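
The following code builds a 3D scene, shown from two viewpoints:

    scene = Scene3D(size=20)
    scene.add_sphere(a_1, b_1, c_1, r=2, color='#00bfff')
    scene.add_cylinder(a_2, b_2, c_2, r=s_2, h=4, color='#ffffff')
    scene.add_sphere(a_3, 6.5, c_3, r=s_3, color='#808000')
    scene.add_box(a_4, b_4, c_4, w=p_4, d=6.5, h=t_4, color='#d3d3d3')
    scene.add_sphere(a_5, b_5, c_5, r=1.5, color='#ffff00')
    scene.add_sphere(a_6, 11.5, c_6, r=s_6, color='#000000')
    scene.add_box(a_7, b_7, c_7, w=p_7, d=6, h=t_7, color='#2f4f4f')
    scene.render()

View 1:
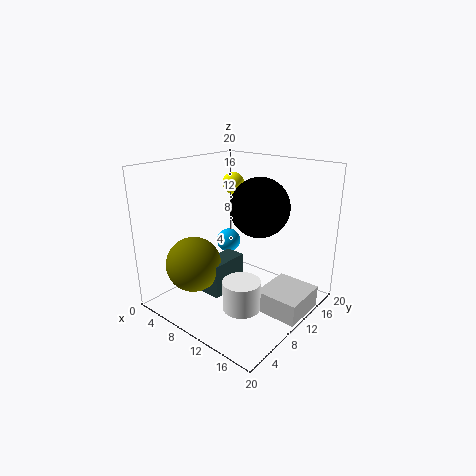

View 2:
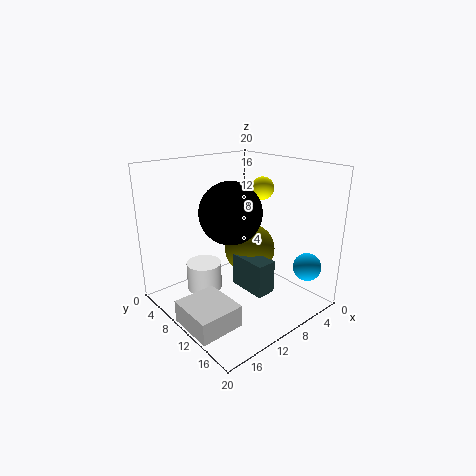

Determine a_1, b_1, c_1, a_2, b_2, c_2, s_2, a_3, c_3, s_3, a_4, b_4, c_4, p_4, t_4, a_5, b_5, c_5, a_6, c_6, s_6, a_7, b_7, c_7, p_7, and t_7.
a_1 = 2.5, b_1 = 16.5, c_1 = 5.5, a_2 = 13.5, b_2 = 6.5, c_2 = 2, s_2 = 2.5, a_3 = 4.5, c_3 = 5.5, s_3 = 4, a_4 = 14, b_4 = 9, c_4 = 0.5, p_4 = 6, t_4 = 3, a_5 = 7.5, b_5 = 12, c_5 = 17, a_6 = 12.5, c_6 = 14.5, s_6 = 4, a_7 = 5.5, b_7 = 7, c_7 = 1, p_7 = 3, t_7 = 5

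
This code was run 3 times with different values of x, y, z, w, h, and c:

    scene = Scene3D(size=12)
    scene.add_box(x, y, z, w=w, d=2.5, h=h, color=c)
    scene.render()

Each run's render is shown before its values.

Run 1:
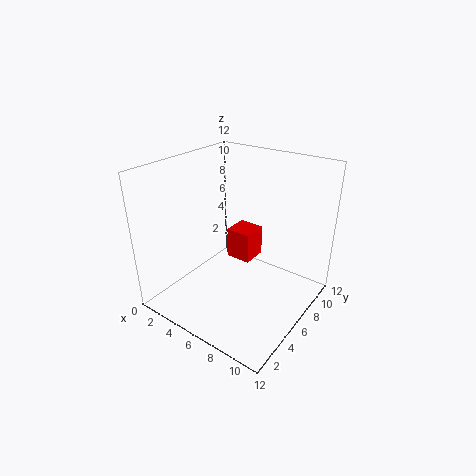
x = 2.5
y = 9
z = 1.5
w = 2.5
h = 3
c = 'red'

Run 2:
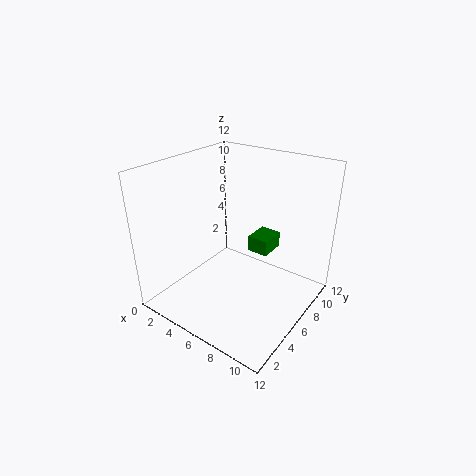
x = 5
y = 9
z = 3
w = 2
h = 1.5
c = 'green'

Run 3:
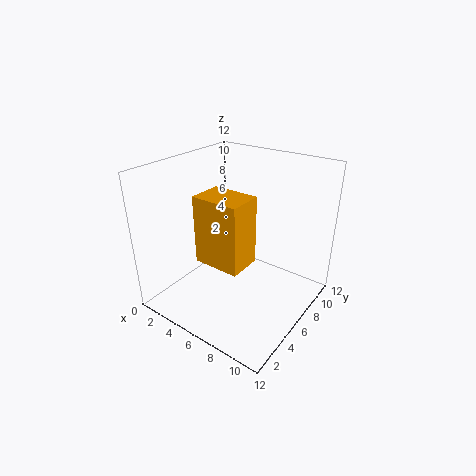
x = 5.5
y = 1.5
z = 6
w = 3.5
h = 5
c = 'orange'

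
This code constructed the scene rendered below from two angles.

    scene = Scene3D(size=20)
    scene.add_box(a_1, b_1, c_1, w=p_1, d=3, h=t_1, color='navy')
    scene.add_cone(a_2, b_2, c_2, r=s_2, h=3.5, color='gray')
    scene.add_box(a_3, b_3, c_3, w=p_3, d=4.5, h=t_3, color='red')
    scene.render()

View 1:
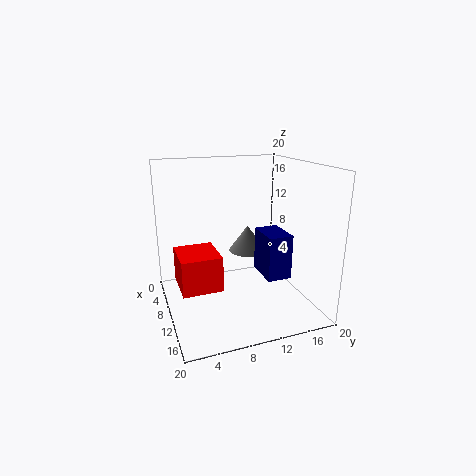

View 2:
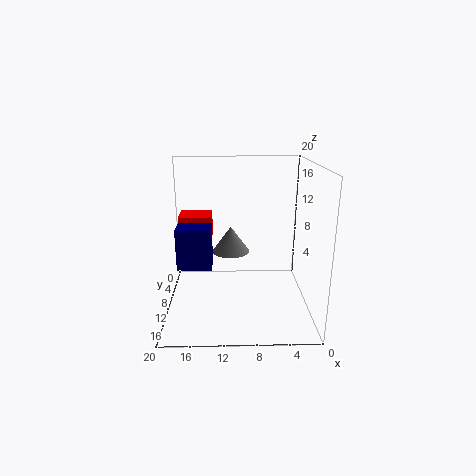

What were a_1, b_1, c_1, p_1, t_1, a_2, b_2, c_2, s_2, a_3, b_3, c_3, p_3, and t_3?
a_1 = 13.5, b_1 = 11, c_1 = 7, p_1 = 4.5, t_1 = 5.5, a_2 = 11, b_2 = 11, c_2 = 8.5, s_2 = 2.5, a_3 = 14, b_3 = 0.5, c_3 = 7.5, p_3 = 5, t_3 = 4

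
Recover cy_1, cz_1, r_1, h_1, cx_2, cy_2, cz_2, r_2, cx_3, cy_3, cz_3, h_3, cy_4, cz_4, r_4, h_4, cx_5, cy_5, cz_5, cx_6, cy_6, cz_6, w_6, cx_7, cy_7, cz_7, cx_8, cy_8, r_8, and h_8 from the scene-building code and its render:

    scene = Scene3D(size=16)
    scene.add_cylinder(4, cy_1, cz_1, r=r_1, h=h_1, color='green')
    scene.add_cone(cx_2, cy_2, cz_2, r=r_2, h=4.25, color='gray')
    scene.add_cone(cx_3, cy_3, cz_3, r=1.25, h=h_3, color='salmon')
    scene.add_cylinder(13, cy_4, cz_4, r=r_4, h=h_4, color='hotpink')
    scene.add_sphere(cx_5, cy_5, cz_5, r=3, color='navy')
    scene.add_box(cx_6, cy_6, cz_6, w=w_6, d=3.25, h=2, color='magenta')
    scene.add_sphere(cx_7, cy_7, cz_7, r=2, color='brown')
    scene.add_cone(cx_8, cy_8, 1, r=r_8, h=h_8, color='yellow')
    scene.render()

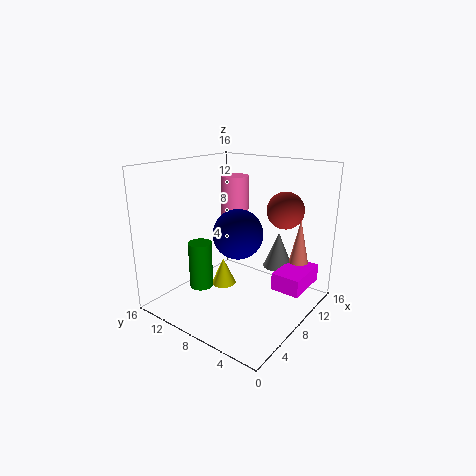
cy_1 = 10, cz_1 = 3.25, r_1 = 1.25, h_1 = 5, cx_2 = 12.75, cy_2 = 5.5, cz_2 = 3.5, r_2 = 1.75, cx_3 = 13.75, cy_3 = 3.25, cz_3 = 3.75, h_3 = 5.75, cy_4 = 12.25, cz_4 = 6, r_4 = 1.75, h_4 = 7.75, cx_5 = 10, cy_5 = 9.5, cz_5 = 7.5, cx_6 = 9.25, cy_6 = 1, cz_6 = 2.25, w_6 = 5.25, cx_7 = 10.75, cy_7 = 3.75, cz_7 = 11.25, cx_8 = 9, cy_8 = 11, r_8 = 1.5, h_8 = 3.25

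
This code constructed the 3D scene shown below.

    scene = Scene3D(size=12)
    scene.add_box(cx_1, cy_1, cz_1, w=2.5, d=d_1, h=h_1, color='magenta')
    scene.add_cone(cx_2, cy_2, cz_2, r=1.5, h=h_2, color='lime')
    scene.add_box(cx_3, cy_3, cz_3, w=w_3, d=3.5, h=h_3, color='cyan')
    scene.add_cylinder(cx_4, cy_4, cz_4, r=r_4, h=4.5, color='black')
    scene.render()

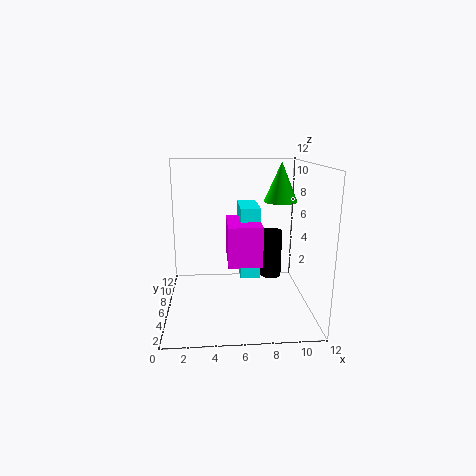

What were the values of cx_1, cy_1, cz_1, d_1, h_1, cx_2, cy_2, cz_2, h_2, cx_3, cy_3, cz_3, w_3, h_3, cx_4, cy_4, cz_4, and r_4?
cx_1 = 5, cy_1 = 2, cz_1 = 5, d_1 = 4, h_1 = 3, cx_2 = 10, cy_2 = 8.5, cz_2 = 8.5, h_2 = 3.5, cx_3 = 6, cy_3 = 3.5, cz_3 = 3.5, w_3 = 1.5, h_3 = 5.5, cx_4 = 9.5, cy_4 = 9.5, cz_4 = 1, r_4 = 1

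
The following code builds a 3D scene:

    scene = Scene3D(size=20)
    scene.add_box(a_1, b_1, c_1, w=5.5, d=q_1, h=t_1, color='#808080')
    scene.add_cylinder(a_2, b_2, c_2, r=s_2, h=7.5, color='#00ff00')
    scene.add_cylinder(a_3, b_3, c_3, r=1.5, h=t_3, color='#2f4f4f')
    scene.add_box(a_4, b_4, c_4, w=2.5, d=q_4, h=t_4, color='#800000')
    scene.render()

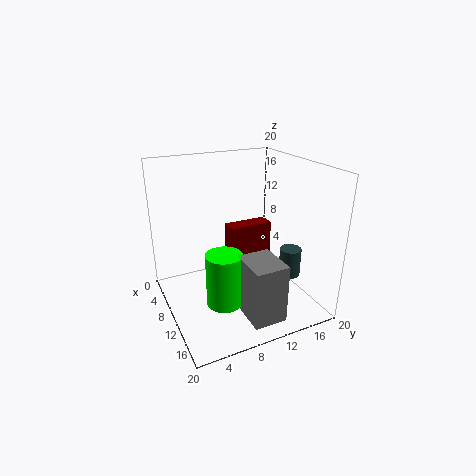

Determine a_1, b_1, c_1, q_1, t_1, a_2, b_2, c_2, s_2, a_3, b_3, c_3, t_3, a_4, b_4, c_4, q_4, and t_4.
a_1 = 13
b_1 = 8.5
c_1 = 1
q_1 = 4.5
t_1 = 8
a_2 = 12
b_2 = 7
c_2 = 1.5
s_2 = 2.5
a_3 = 13.5
b_3 = 16.5
c_3 = 4.5
t_3 = 4
a_4 = 5.5
b_4 = 10
c_4 = 3
q_4 = 6.5
t_4 = 7.5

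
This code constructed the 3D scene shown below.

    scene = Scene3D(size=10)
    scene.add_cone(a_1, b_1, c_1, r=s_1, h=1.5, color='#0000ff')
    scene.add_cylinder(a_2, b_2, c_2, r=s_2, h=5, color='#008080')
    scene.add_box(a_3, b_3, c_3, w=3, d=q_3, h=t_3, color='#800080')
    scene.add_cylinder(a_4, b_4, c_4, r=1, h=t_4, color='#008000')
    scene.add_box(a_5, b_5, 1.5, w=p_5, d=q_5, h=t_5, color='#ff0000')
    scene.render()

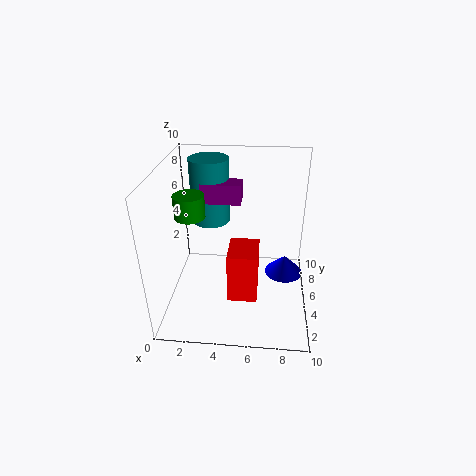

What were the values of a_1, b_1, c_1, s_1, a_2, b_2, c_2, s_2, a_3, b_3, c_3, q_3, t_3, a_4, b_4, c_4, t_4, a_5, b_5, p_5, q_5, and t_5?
a_1 = 8.5, b_1 = 7.5, c_1 = 0.5, s_1 = 1.5, a_2 = 2.5, b_2 = 8.5, c_2 = 4.5, s_2 = 1.5, a_3 = 2, b_3 = 7, c_3 = 6.5, q_3 = 1.5, t_3 = 1.5, a_4 = 2, b_4 = 4, c_4 = 7, t_4 = 1.5, a_5 = 4.5, b_5 = 2.5, p_5 = 2, q_5 = 2.5, t_5 = 3.5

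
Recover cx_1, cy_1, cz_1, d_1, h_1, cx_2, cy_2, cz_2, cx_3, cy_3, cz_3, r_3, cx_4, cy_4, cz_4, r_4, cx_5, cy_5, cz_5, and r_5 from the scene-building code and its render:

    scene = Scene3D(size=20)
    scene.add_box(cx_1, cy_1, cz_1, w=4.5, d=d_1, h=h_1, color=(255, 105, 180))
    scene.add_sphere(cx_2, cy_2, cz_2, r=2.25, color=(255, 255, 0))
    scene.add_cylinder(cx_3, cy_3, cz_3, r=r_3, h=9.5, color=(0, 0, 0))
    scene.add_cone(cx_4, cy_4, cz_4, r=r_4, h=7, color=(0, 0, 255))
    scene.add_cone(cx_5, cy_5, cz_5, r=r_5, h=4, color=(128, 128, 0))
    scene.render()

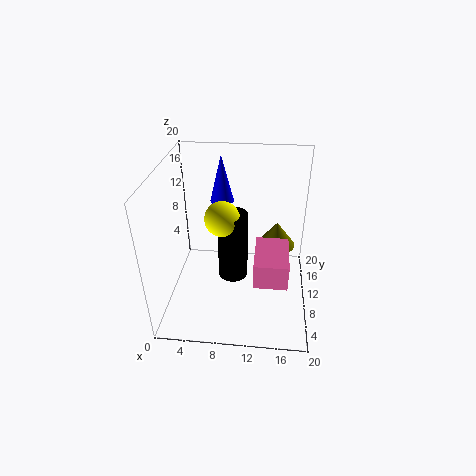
cx_1 = 12.5, cy_1 = 4.5, cz_1 = 6, d_1 = 6.75, h_1 = 3.5, cx_2 = 8.25, cy_2 = 7.75, cz_2 = 14.25, cx_3 = 9.5, cy_3 = 8.25, cz_3 = 5.25, r_3 = 2, cx_4 = 7, cy_4 = 15.75, cz_4 = 12.75, r_4 = 1.75, cx_5 = 15.5, cy_5 = 16.75, cz_5 = 4.75, r_5 = 3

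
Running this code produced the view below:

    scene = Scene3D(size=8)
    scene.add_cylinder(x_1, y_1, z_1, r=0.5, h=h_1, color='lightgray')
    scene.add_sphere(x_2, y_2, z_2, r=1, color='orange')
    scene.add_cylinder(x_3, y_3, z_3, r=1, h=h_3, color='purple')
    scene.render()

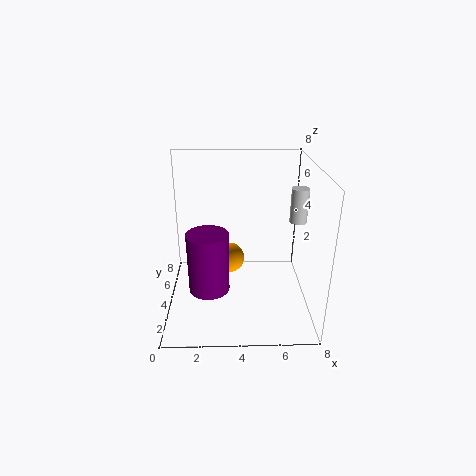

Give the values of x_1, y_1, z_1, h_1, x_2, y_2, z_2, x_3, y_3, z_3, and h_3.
x_1 = 7.5; y_1 = 5; z_1 = 4.5; h_1 = 2; x_2 = 3.5; y_2 = 7; z_2 = 1; x_3 = 2.5; y_3 = 1.5; z_3 = 2.5; h_3 = 3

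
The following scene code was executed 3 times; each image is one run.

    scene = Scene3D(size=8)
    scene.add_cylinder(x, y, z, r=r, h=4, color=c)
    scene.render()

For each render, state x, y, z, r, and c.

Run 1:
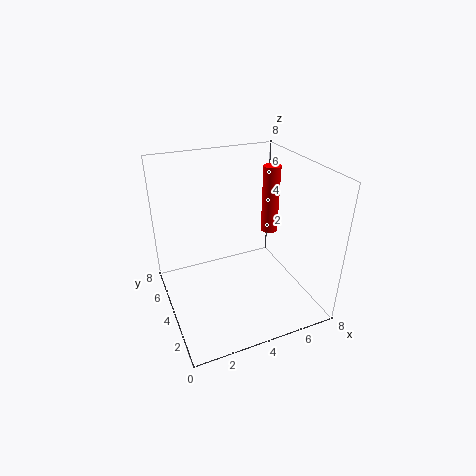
x = 6.5
y = 5
z = 3.5
r = 0.5
c = 'red'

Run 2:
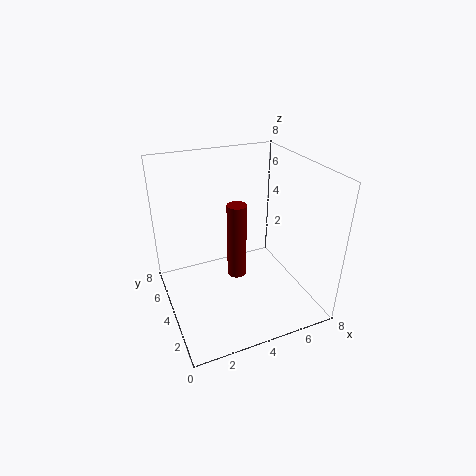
x = 3.5
y = 3
z = 2.5
r = 0.5
c = 'maroon'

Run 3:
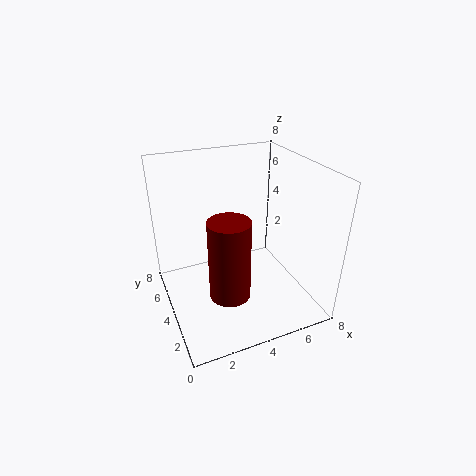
x = 2.5
y = 1.5
z = 2.5
r = 1
c = 'maroon'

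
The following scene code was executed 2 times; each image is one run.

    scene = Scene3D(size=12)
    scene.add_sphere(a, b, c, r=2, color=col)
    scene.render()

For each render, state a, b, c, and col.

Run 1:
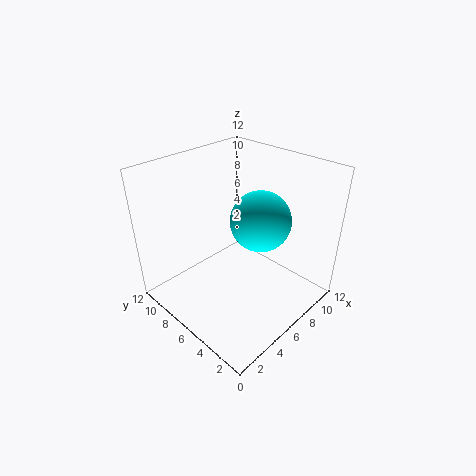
a = 4, b = 2, c = 10, col = 'cyan'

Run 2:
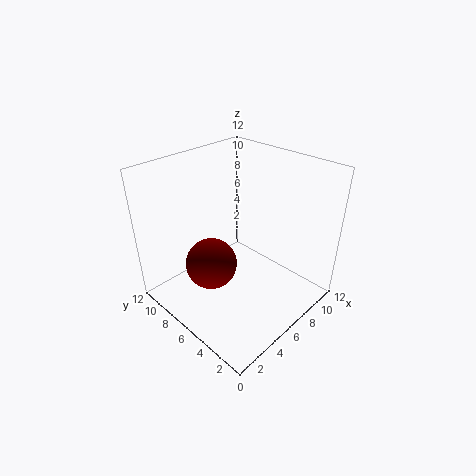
a = 3, b = 6, c = 5, col = 'maroon'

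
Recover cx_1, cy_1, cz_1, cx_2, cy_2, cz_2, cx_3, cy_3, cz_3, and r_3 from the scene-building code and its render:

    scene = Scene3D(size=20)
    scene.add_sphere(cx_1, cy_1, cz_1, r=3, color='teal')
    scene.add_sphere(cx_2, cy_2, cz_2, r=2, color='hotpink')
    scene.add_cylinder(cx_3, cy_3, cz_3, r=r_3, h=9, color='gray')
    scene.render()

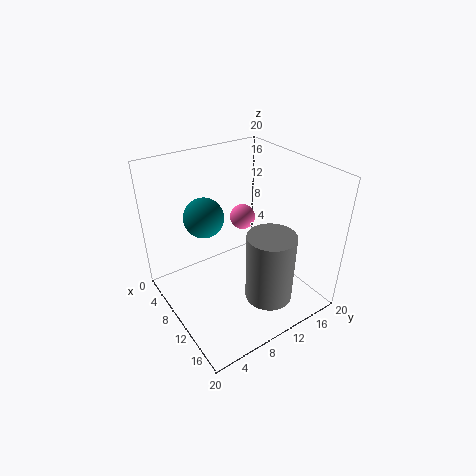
cx_1 = 4, cy_1 = 8, cz_1 = 11, cx_2 = 4, cy_2 = 15, cz_2 = 9, cx_3 = 17, cy_3 = 10, cz_3 = 5, r_3 = 3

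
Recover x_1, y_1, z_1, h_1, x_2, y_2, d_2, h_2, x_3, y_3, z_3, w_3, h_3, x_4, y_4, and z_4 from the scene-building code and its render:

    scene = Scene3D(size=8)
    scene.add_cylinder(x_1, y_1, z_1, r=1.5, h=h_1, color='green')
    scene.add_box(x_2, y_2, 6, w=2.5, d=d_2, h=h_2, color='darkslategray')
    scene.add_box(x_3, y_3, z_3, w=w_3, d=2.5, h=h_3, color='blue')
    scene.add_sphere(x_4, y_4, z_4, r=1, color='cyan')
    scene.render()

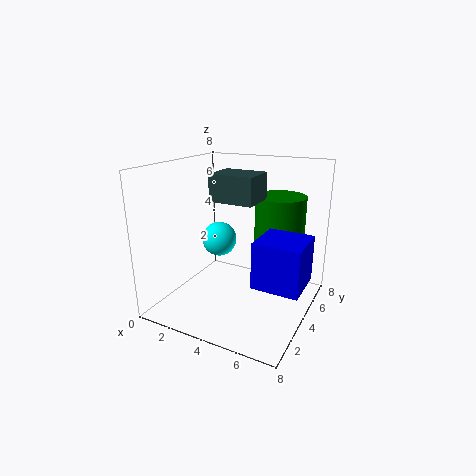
x_1 = 5.5
y_1 = 6.5
z_1 = 3
h_1 = 3
x_2 = 2.5
y_2 = 3.5
d_2 = 2
h_2 = 1.5
x_3 = 5.5
y_3 = 2.5
z_3 = 2
w_3 = 2.5
h_3 = 2.5
x_4 = 2.5
y_4 = 4.5
z_4 = 3.5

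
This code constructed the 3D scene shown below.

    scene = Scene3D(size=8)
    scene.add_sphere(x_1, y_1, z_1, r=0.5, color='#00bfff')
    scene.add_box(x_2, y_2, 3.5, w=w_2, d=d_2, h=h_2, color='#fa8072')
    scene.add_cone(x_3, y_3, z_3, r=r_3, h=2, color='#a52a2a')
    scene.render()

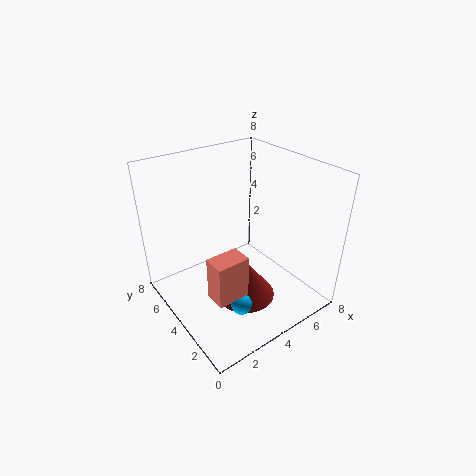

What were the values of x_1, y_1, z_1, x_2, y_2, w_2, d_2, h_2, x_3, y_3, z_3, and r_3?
x_1 = 2, y_1 = 1, z_1 = 2.5, x_2 = 0.5, y_2 = 0.5, w_2 = 1.5, d_2 = 1, h_2 = 2, x_3 = 3, y_3 = 2, z_3 = 2, r_3 = 1.5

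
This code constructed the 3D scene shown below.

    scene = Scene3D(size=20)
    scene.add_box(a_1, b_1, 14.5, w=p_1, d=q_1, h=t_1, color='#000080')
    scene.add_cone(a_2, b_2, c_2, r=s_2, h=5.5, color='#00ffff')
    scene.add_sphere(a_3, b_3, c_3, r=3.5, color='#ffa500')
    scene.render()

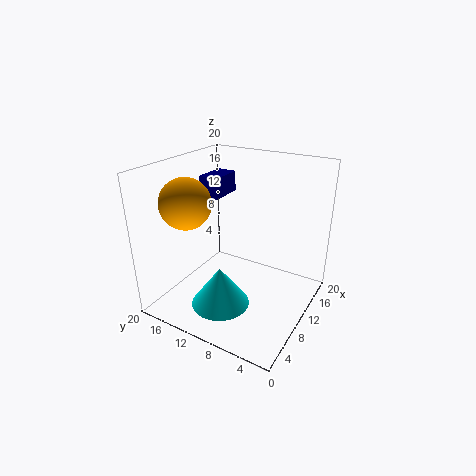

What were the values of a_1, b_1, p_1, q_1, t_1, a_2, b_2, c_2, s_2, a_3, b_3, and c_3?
a_1 = 11; b_1 = 14; p_1 = 5; q_1 = 3; t_1 = 3; a_2 = 6; b_2 = 10.5; c_2 = 1.5; s_2 = 4; a_3 = 6.5; b_3 = 16; c_3 = 15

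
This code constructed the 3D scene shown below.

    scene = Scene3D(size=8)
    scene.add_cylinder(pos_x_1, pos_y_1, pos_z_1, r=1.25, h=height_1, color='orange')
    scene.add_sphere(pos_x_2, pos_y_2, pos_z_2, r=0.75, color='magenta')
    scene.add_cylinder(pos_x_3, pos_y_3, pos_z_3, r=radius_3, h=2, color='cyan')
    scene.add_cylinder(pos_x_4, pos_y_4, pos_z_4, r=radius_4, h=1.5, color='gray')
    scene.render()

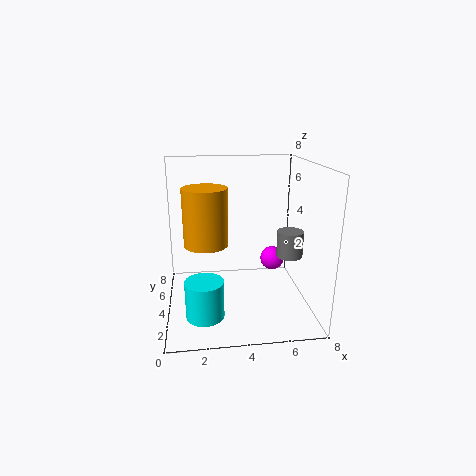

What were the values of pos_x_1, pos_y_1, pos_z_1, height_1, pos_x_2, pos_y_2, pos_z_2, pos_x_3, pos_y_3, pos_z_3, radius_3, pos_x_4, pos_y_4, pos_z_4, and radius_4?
pos_x_1 = 2.25; pos_y_1 = 4.5; pos_z_1 = 3.5; height_1 = 3.25; pos_x_2 = 6.5; pos_y_2 = 6; pos_z_2 = 1.75; pos_x_3 = 2; pos_y_3 = 2; pos_z_3 = 0.5; radius_3 = 1; pos_x_4 = 7; pos_y_4 = 4; pos_z_4 = 2.75; radius_4 = 0.75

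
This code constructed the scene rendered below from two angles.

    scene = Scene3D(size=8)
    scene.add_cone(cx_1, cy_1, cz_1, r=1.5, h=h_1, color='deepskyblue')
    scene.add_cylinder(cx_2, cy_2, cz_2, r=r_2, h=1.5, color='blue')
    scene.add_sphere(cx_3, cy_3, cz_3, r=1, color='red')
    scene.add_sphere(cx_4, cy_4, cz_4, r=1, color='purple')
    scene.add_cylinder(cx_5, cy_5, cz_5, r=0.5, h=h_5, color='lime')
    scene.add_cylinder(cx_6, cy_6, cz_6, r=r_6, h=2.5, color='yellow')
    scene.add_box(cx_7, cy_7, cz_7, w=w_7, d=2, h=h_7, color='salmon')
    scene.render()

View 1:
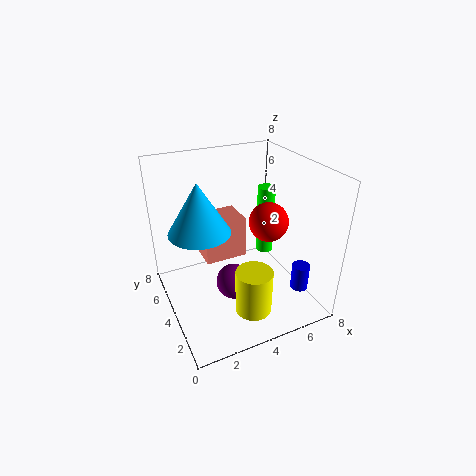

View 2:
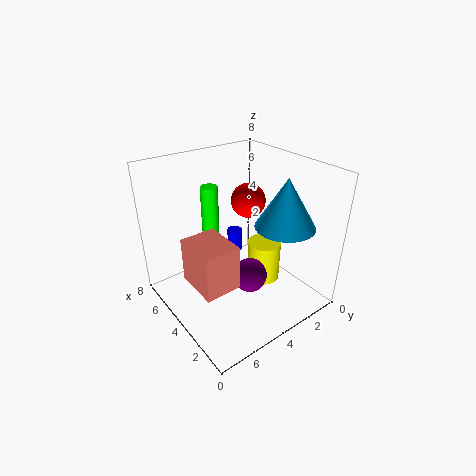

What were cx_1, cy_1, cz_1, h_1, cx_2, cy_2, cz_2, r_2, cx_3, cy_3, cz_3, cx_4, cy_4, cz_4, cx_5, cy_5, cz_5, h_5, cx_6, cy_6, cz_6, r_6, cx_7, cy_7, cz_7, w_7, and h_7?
cx_1 = 1.5, cy_1 = 3, cz_1 = 5.5, h_1 = 2.5, cx_2 = 7, cy_2 = 2, cz_2 = 1, r_2 = 0.5, cx_3 = 5, cy_3 = 2.5, cz_3 = 5.5, cx_4 = 3.5, cy_4 = 3.5, cz_4 = 1.5, cx_5 = 6, cy_5 = 4.5, cz_5 = 2.5, h_5 = 4, cx_6 = 4, cy_6 = 2, cz_6 = 0.5, r_6 = 1, cx_7 = 2.5, cy_7 = 5, cz_7 = 2, w_7 = 2.5, h_7 = 2.5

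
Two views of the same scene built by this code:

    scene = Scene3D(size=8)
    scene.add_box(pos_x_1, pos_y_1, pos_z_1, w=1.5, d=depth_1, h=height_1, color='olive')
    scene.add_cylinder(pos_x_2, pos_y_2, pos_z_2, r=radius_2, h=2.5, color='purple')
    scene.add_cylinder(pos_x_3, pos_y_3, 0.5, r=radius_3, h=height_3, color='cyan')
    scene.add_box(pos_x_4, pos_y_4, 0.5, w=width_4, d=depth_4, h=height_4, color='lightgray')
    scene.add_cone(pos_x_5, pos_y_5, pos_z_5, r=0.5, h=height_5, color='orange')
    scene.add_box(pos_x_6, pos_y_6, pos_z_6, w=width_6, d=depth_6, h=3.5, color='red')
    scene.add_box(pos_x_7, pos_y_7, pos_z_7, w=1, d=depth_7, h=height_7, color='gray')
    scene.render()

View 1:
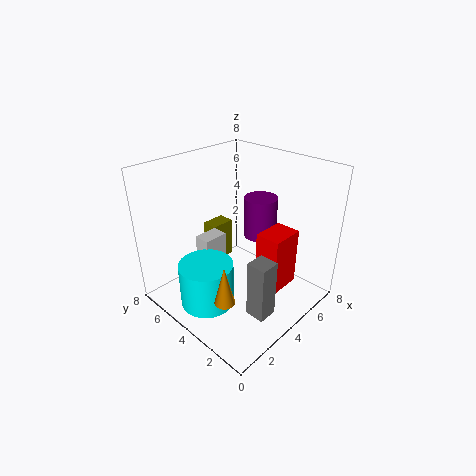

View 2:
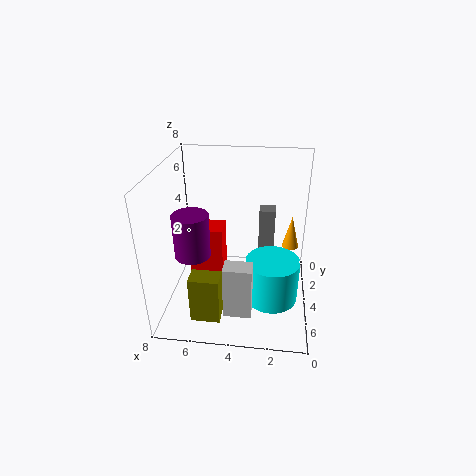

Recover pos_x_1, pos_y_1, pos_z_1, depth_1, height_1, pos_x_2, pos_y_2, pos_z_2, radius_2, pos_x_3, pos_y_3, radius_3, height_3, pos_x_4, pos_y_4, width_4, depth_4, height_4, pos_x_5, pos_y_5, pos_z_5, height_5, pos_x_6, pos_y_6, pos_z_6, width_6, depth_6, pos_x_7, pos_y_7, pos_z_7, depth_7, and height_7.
pos_x_1 = 4.5
pos_y_1 = 6.5
pos_z_1 = 1
depth_1 = 1
height_1 = 2.5
pos_x_2 = 6.5
pos_y_2 = 4.5
pos_z_2 = 3
radius_2 = 1
pos_x_3 = 2
pos_y_3 = 4.5
radius_3 = 1.5
height_3 = 2.5
pos_x_4 = 3
pos_y_4 = 5.5
width_4 = 1.5
depth_4 = 1
height_4 = 3
pos_x_5 = 1
pos_y_5 = 2
pos_z_5 = 2.5
height_5 = 2
pos_x_6 = 5
pos_y_6 = 2
pos_z_6 = 0.5
width_6 = 2
depth_6 = 1.5
pos_x_7 = 2
pos_y_7 = 0.5
pos_z_7 = 1.5
depth_7 = 1
height_7 = 3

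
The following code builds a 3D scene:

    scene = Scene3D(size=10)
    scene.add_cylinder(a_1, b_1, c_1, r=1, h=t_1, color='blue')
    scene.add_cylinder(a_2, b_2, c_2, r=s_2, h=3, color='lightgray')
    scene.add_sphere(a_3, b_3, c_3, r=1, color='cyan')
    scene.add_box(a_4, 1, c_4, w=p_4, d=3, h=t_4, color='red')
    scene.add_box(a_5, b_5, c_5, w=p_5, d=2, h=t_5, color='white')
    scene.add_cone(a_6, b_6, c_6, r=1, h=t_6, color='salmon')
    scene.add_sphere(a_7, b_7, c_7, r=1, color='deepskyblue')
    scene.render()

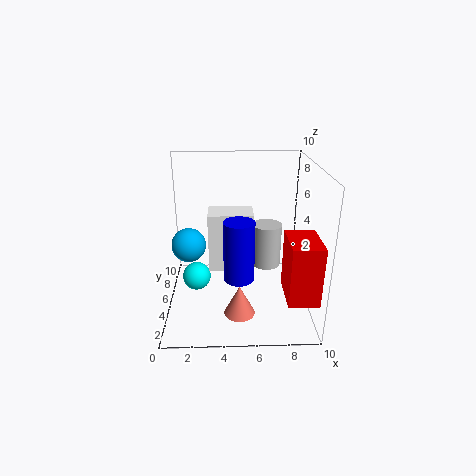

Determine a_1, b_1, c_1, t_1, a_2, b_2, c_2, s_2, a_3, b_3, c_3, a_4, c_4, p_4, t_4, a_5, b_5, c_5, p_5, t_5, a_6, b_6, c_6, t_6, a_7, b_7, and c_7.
a_1 = 5; b_1 = 3; c_1 = 3; t_1 = 4; a_2 = 7; b_2 = 5; c_2 = 3; s_2 = 1; a_3 = 2; b_3 = 5; c_3 = 2; a_4 = 8; c_4 = 2; p_4 = 2; t_4 = 4; a_5 = 3; b_5 = 4; c_5 = 3; p_5 = 3; t_5 = 4; a_6 = 5; b_6 = 2; c_6 = 1; t_6 = 2; a_7 = 2; b_7 = 2; c_7 = 6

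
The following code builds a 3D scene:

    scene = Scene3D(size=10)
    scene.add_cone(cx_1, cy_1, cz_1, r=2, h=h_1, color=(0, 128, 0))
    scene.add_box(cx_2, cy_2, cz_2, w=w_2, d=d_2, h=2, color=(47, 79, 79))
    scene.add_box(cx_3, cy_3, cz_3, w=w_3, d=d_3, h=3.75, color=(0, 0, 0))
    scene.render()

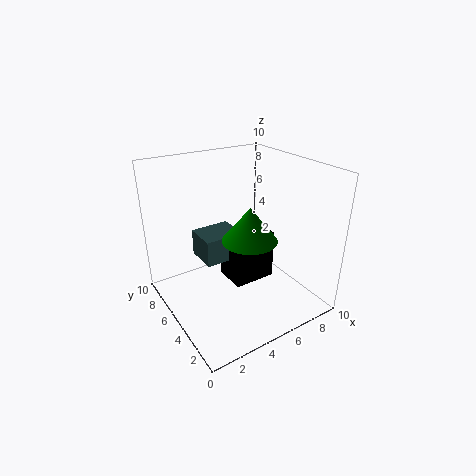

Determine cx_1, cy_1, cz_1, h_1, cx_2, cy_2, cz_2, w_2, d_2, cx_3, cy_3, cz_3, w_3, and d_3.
cx_1 = 6
cy_1 = 5
cz_1 = 4.5
h_1 = 2.5
cx_2 = 3.25
cy_2 = 6.25
cz_2 = 2.5
w_2 = 3
d_2 = 2.5
cx_3 = 5
cy_3 = 5
cz_3 = 0.75
w_3 = 3.25
d_3 = 2.5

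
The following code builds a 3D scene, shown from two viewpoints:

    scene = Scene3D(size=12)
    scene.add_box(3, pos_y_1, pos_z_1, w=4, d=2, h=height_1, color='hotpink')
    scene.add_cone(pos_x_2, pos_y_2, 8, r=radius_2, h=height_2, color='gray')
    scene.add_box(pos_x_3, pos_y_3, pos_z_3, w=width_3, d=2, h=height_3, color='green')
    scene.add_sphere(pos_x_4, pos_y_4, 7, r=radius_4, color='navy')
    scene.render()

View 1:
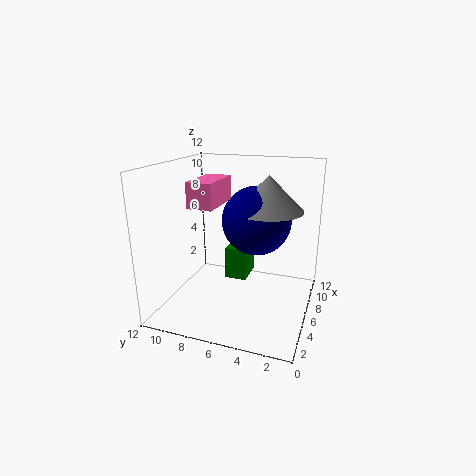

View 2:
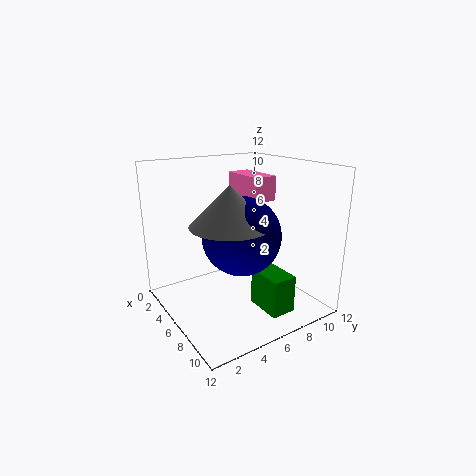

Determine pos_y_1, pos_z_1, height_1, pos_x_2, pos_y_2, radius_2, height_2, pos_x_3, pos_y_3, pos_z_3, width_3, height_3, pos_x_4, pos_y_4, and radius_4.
pos_y_1 = 7; pos_z_1 = 9; height_1 = 2; pos_x_2 = 8; pos_y_2 = 4; radius_2 = 3; height_2 = 3; pos_x_3 = 8; pos_y_3 = 6; pos_z_3 = 1; width_3 = 3; height_3 = 3; pos_x_4 = 8; pos_y_4 = 5; radius_4 = 3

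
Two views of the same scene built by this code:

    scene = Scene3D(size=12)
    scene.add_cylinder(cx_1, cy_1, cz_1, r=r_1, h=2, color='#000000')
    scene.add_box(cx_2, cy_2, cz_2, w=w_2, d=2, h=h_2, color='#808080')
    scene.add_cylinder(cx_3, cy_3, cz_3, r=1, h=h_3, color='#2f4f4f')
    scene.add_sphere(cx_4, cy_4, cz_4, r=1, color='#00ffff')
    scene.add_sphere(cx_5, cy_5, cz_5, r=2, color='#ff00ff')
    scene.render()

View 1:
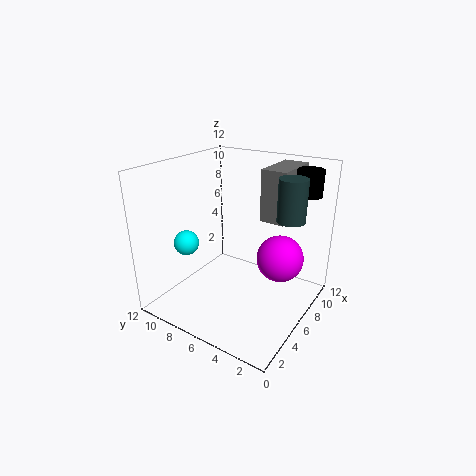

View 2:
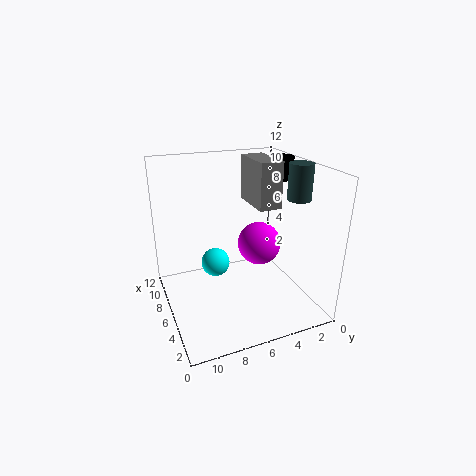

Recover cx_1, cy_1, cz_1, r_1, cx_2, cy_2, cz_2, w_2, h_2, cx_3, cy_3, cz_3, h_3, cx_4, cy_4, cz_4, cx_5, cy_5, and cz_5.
cx_1 = 8; cy_1 = 1; cz_1 = 10; r_1 = 1; cx_2 = 6; cy_2 = 2; cz_2 = 8; w_2 = 4; h_2 = 4; cx_3 = 5; cy_3 = 1; cz_3 = 9; h_3 = 3; cx_4 = 3; cy_4 = 9; cz_4 = 6; cx_5 = 8; cy_5 = 3; cz_5 = 4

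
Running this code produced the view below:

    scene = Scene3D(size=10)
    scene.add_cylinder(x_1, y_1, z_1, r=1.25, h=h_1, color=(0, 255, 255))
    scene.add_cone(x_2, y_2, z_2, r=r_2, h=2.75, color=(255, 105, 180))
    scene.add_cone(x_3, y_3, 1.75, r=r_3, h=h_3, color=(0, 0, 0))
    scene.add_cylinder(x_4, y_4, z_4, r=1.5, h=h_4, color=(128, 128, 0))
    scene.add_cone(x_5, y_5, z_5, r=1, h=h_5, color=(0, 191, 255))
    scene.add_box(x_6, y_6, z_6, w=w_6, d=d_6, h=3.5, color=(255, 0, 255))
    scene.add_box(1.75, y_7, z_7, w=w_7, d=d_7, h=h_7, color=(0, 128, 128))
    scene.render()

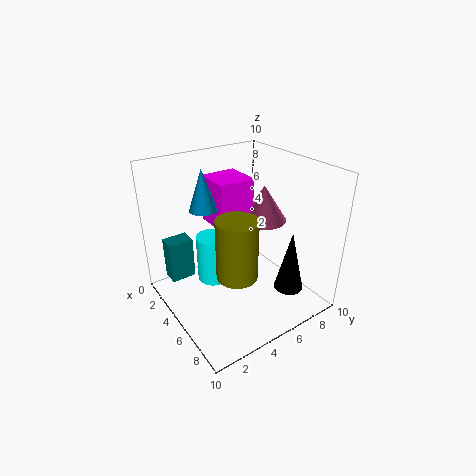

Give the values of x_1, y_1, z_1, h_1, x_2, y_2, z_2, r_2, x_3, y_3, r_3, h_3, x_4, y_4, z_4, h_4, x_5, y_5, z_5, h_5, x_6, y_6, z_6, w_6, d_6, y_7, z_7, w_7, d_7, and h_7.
x_1 = 2.25, y_1 = 4.5, z_1 = 0.25, h_1 = 3.75, x_2 = 3.75, y_2 = 8.25, z_2 = 5, r_2 = 1.75, x_3 = 8, y_3 = 7.25, r_3 = 1, h_3 = 4.25, x_4 = 5.25, y_4 = 4.75, z_4 = 2, h_4 = 4.5, x_5 = 2.5, y_5 = 3.75, z_5 = 6.5, h_5 = 3, x_6 = 1, y_6 = 4.5, z_6 = 5, w_6 = 2.75, d_6 = 2.75, y_7 = 0.75, z_7 = 1.75, w_7 = 1.25, d_7 = 1.75, h_7 = 3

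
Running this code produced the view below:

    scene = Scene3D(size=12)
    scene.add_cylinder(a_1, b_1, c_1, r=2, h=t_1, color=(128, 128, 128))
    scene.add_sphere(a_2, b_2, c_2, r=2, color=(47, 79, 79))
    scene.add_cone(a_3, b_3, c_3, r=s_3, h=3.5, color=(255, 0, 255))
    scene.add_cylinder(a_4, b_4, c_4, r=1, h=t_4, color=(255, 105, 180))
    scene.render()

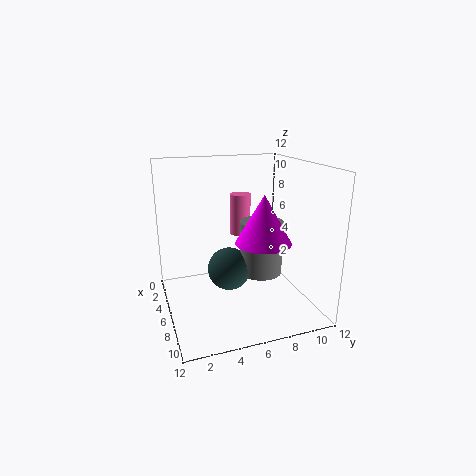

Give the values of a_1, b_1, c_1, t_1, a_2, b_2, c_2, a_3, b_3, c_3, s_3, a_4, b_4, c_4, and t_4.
a_1 = 4
b_1 = 9
c_1 = 1.5
t_1 = 5
a_2 = 3.5
b_2 = 6
c_2 = 2
a_3 = 10
b_3 = 6.5
c_3 = 7
s_3 = 2
a_4 = 1
b_4 = 8
c_4 = 4.5
t_4 = 4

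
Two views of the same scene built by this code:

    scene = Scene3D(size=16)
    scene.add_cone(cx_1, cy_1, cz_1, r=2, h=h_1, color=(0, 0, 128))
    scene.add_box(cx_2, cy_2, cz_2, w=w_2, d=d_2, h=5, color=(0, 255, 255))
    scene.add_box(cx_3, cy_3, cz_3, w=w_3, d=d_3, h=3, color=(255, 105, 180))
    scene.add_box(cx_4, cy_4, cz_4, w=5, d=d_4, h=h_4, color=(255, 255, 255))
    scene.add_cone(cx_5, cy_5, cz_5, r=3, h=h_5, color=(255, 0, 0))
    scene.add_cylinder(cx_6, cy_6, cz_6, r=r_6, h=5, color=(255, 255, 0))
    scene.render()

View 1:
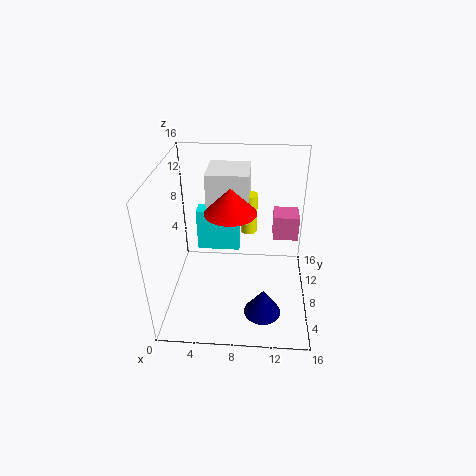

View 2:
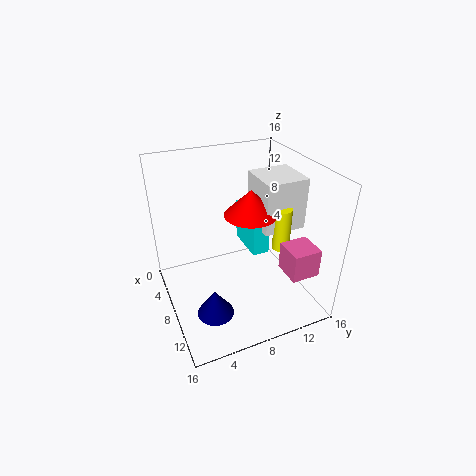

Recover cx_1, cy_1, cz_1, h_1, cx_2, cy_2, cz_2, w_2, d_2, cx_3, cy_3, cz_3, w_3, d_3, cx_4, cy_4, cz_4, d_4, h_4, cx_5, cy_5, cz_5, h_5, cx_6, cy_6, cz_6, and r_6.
cx_1 = 11
cy_1 = 4
cz_1 = 1
h_1 = 3
cx_2 = 3
cy_2 = 10
cz_2 = 5
w_2 = 5
d_2 = 2
cx_3 = 12
cy_3 = 11
cz_3 = 6
w_3 = 3
d_3 = 3
cx_4 = 4
cy_4 = 11
cz_4 = 8
d_4 = 5
h_4 = 6
cx_5 = 7
cy_5 = 10
cz_5 = 10
h_5 = 3
cx_6 = 9
cy_6 = 13
cz_6 = 6
r_6 = 1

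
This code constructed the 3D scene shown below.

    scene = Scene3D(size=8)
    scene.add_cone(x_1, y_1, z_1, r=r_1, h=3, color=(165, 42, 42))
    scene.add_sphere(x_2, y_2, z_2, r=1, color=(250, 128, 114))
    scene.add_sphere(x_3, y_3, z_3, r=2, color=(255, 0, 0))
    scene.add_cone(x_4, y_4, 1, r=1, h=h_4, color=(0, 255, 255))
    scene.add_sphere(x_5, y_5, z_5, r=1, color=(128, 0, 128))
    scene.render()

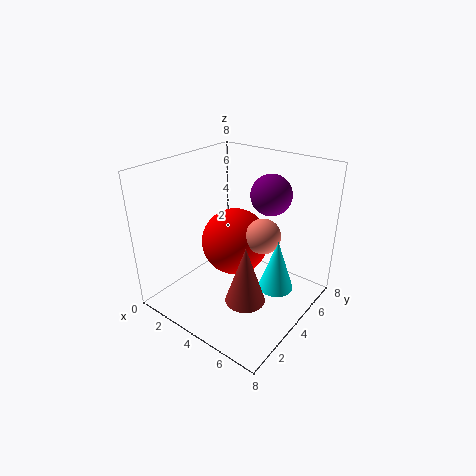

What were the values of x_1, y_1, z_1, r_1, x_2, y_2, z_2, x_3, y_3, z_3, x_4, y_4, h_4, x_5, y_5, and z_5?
x_1 = 6; y_1 = 2; z_1 = 2; r_1 = 1; x_2 = 5; y_2 = 5; z_2 = 4; x_3 = 3; y_3 = 5; z_3 = 3; x_4 = 6; y_4 = 5; h_4 = 3; x_5 = 6; y_5 = 4; z_5 = 7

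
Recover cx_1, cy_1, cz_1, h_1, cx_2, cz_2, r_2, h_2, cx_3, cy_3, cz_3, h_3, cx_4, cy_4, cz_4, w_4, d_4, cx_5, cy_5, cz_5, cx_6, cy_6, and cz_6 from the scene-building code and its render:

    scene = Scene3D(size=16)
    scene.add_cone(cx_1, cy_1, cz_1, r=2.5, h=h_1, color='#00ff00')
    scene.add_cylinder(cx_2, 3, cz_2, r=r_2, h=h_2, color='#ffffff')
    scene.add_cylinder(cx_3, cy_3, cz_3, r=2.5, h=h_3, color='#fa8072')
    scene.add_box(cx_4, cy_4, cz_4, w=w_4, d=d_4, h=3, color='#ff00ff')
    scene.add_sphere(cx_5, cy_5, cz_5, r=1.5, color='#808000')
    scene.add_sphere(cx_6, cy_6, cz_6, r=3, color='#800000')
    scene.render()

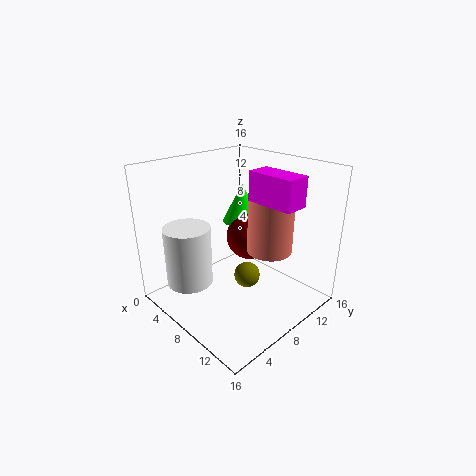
cx_1 = 3
cy_1 = 13.5
cz_1 = 7
h_1 = 5
cx_2 = 5.5
cz_2 = 3.5
r_2 = 2.5
h_2 = 6.5
cx_3 = 10.5
cy_3 = 10.5
cz_3 = 6.5
h_3 = 6.5
cx_4 = 10
cy_4 = 7.5
cz_4 = 13
w_4 = 5
d_4 = 2.5
cx_5 = 8.5
cy_5 = 9
cz_5 = 3
cx_6 = 5
cy_6 = 13
cz_6 = 5.5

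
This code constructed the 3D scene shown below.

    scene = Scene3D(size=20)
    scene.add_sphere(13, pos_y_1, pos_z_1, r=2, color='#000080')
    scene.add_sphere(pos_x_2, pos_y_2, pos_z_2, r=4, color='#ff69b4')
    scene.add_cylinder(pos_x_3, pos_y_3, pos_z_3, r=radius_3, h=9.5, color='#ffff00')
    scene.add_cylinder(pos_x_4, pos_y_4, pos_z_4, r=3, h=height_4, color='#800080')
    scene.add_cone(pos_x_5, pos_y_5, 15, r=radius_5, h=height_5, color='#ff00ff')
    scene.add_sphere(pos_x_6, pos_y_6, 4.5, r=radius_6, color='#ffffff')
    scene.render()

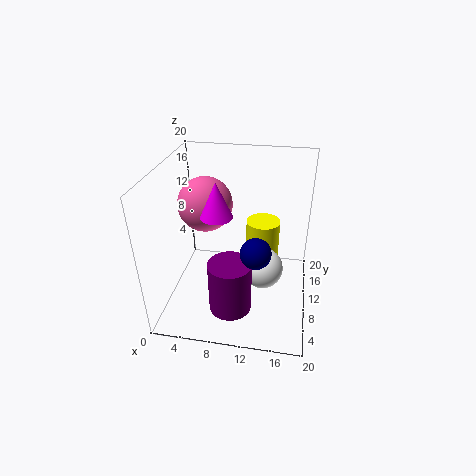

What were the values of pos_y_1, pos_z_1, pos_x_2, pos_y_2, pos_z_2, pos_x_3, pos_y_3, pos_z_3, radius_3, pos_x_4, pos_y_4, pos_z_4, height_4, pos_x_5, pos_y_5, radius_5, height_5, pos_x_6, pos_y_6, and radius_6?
pos_y_1 = 6, pos_z_1 = 10.5, pos_x_2 = 4.5, pos_y_2 = 13.5, pos_z_2 = 13, pos_x_3 = 13, pos_y_3 = 14.5, pos_z_3 = 1, radius_3 = 2.5, pos_x_4 = 9.5, pos_y_4 = 6.5, pos_z_4 = 0.5, height_4 = 7.5, pos_x_5 = 8, pos_y_5 = 6.5, radius_5 = 2, height_5 = 4.5, pos_x_6 = 13.5, pos_y_6 = 11, radius_6 = 3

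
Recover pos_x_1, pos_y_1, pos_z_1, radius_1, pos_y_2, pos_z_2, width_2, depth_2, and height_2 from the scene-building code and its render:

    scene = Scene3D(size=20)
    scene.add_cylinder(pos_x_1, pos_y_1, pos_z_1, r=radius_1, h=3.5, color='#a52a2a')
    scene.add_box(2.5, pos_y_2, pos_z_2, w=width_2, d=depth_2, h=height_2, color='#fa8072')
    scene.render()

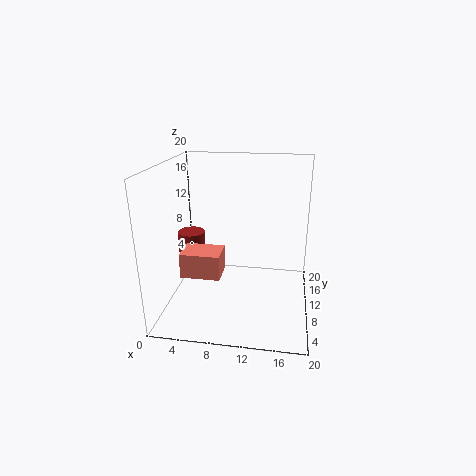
pos_x_1 = 2.5; pos_y_1 = 12.5; pos_z_1 = 6; radius_1 = 2; pos_y_2 = 6.5; pos_z_2 = 5; width_2 = 5.5; depth_2 = 4; height_2 = 3.5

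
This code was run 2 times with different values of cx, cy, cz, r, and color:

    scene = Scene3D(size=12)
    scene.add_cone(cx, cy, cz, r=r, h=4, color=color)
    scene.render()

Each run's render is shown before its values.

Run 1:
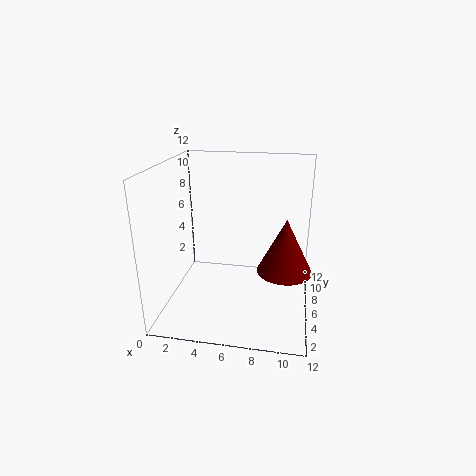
cx = 10
cy = 3
cz = 5
r = 2
color = 'maroon'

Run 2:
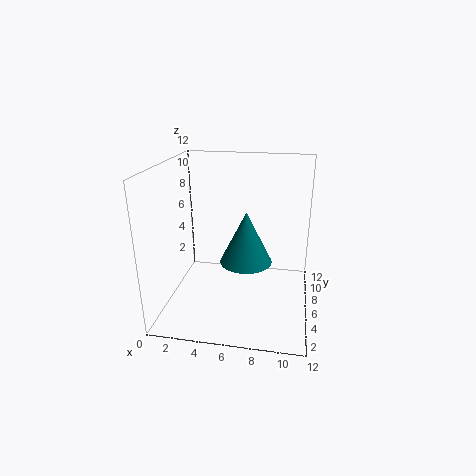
cx = 7
cy = 4
cz = 5
r = 2
color = 'teal'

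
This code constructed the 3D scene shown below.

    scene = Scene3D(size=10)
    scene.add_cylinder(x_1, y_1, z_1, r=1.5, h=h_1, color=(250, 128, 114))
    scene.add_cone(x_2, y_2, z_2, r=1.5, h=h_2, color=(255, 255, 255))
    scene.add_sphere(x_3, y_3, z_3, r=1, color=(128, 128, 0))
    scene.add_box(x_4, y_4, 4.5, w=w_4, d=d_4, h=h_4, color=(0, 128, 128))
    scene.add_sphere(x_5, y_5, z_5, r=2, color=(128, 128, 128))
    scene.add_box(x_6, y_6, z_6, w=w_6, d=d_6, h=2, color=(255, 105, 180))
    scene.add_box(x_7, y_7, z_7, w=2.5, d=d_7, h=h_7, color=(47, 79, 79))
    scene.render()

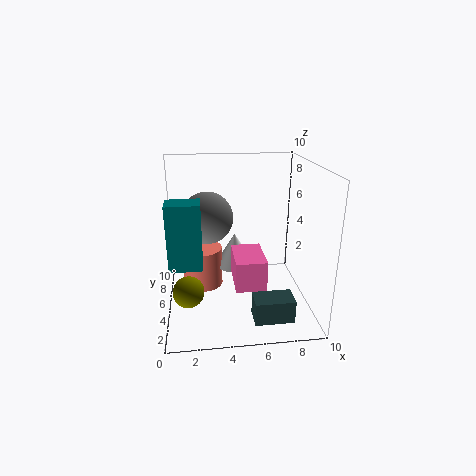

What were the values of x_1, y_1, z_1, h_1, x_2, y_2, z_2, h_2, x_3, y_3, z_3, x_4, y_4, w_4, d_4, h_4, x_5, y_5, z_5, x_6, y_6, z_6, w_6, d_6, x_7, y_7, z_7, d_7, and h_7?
x_1 = 2.5; y_1 = 7; z_1 = 0.5; h_1 = 3; x_2 = 5; y_2 = 7; z_2 = 2; h_2 = 2.5; x_3 = 1.5; y_3 = 2.5; z_3 = 2.5; x_4 = 0.5; y_4 = 1.5; w_4 = 2; d_4 = 1.5; h_4 = 4; x_5 = 3; y_5 = 8; z_5 = 5.5; x_6 = 4.5; y_6 = 2; z_6 = 2.5; w_6 = 2; d_6 = 3; x_7 = 5.5; y_7 = 0.5; z_7 = 1; d_7 = 1.5; h_7 = 1.5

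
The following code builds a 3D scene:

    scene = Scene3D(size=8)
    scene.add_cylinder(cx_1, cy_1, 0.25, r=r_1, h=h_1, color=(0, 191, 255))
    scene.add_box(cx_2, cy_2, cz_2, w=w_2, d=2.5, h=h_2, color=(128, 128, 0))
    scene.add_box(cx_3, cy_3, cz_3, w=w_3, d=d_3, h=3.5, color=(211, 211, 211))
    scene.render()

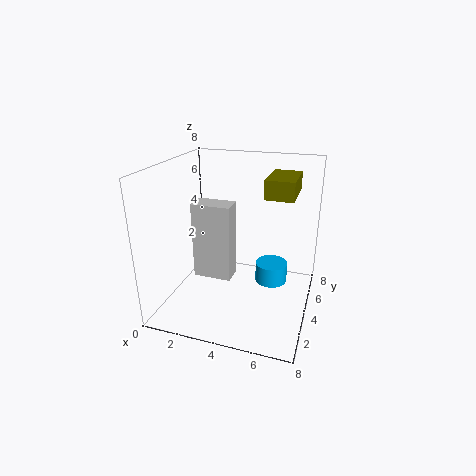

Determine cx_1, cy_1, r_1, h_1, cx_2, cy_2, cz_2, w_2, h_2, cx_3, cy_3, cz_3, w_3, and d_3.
cx_1 = 5.5; cy_1 = 6.25; r_1 = 1; h_1 = 1.25; cx_2 = 5.5; cy_2 = 3.5; cz_2 = 6.5; w_2 = 1.5; h_2 = 1; cx_3 = 3; cy_3 = 0.5; cz_3 = 3.5; w_3 = 1.75; d_3 = 1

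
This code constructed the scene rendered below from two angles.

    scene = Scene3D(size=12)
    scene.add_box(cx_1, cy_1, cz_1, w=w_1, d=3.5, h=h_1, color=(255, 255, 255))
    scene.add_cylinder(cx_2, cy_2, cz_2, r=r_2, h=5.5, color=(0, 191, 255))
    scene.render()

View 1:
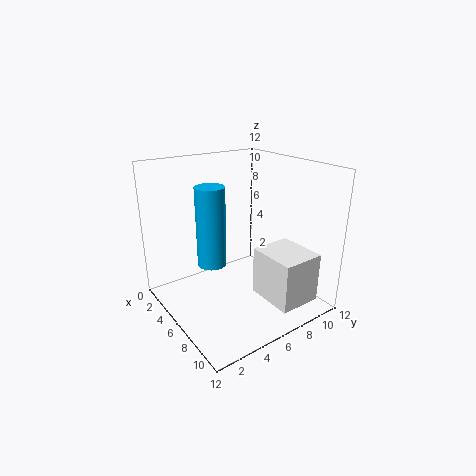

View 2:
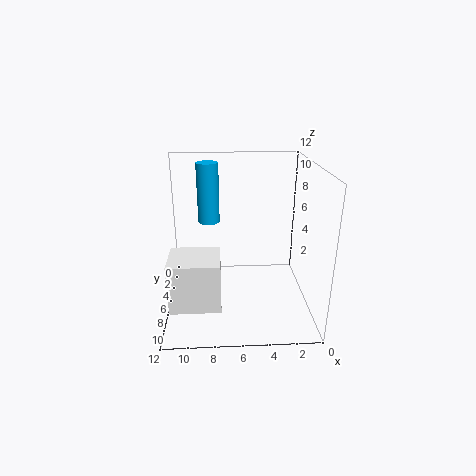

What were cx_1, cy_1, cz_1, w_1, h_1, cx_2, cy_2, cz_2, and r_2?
cx_1 = 7.5
cy_1 = 6.5
cz_1 = 1.5
w_1 = 4
h_1 = 4
cx_2 = 8.5
cy_2 = 2
cz_2 = 6
r_2 = 1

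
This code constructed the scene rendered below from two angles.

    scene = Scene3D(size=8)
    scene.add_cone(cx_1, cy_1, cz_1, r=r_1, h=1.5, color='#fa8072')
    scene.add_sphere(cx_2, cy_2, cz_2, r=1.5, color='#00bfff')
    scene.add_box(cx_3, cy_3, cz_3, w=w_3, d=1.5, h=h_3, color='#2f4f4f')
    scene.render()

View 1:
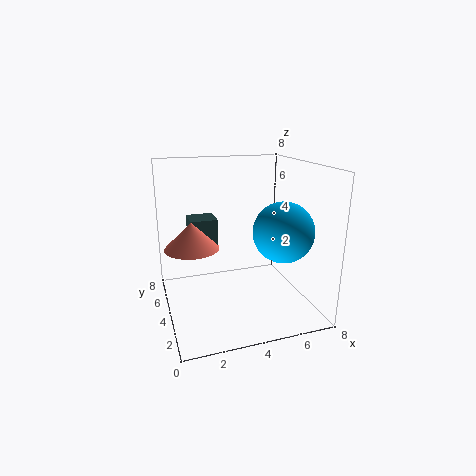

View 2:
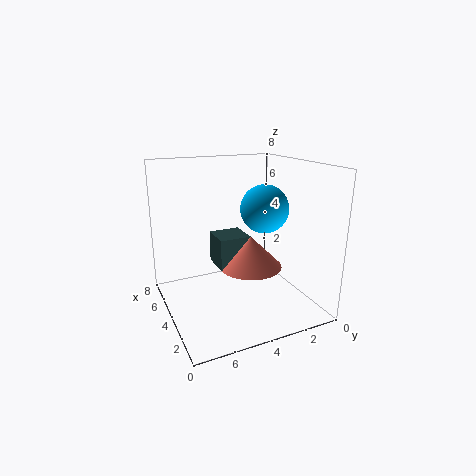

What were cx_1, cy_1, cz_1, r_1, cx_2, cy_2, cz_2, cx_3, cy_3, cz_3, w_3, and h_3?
cx_1 = 1.5; cy_1 = 4.5; cz_1 = 3.5; r_1 = 1.5; cx_2 = 5.5; cy_2 = 1.5; cz_2 = 5; cx_3 = 1.5; cy_3 = 4.5; cz_3 = 3.5; w_3 = 1.5; h_3 = 1.5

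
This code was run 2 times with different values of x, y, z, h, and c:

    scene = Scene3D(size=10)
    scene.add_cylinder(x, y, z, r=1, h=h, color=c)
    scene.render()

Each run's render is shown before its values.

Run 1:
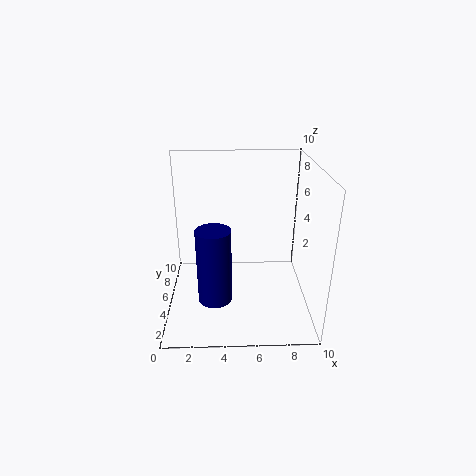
x = 3.5, y = 1, z = 3, h = 4.5, c = 'navy'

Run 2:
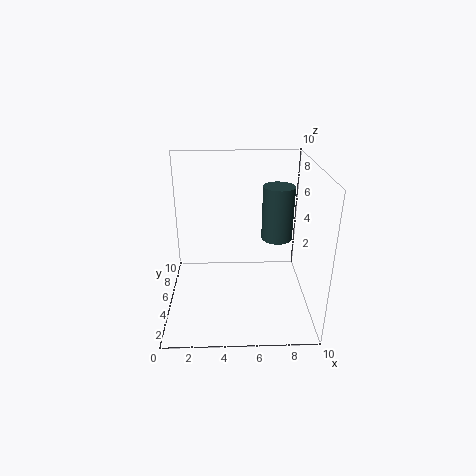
x = 7.5, y = 4, z = 5.5, h = 3.5, c = 'darkslategray'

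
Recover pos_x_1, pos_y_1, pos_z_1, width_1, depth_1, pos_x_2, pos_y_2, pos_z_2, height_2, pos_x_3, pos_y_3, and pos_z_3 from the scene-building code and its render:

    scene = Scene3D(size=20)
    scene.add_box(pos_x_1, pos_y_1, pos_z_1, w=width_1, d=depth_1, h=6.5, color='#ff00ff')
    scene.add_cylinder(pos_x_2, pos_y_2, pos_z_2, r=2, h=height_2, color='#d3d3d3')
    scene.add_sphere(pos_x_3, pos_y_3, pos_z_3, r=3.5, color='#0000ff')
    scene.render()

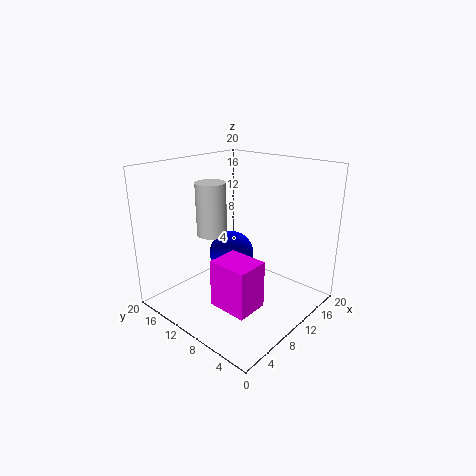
pos_x_1 = 4.5
pos_y_1 = 4.5
pos_z_1 = 2
width_1 = 4.5
depth_1 = 5.5
pos_x_2 = 7
pos_y_2 = 12
pos_z_2 = 11
height_2 = 7
pos_x_3 = 13.5
pos_y_3 = 14.5
pos_z_3 = 5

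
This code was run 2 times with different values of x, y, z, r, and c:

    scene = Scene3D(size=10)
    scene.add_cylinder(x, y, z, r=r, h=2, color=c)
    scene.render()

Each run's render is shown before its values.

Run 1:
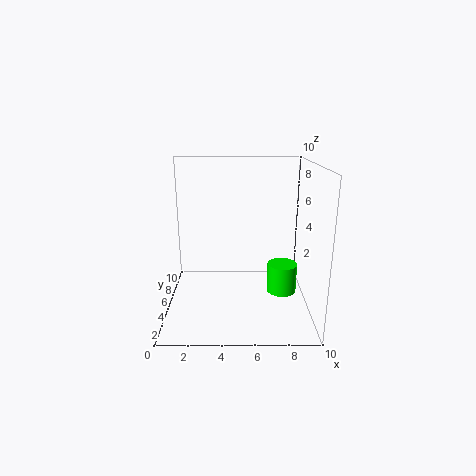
x = 8, y = 4, z = 1.5, r = 1, c = 'lime'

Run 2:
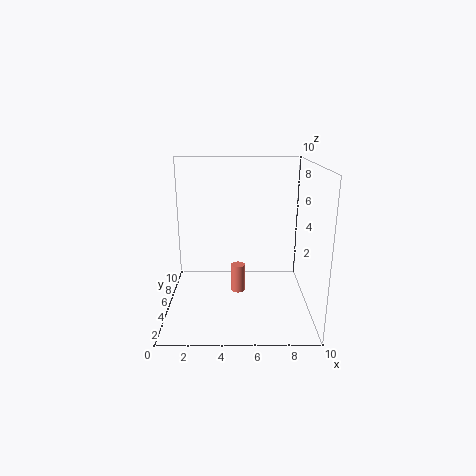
x = 5, y = 5, z = 1, r = 0.5, c = 'salmon'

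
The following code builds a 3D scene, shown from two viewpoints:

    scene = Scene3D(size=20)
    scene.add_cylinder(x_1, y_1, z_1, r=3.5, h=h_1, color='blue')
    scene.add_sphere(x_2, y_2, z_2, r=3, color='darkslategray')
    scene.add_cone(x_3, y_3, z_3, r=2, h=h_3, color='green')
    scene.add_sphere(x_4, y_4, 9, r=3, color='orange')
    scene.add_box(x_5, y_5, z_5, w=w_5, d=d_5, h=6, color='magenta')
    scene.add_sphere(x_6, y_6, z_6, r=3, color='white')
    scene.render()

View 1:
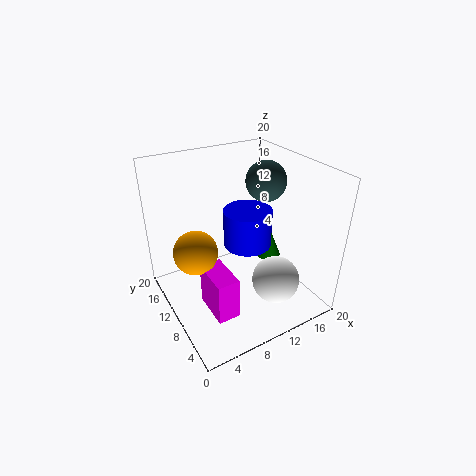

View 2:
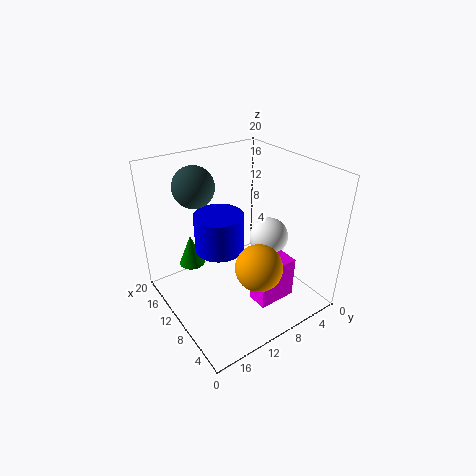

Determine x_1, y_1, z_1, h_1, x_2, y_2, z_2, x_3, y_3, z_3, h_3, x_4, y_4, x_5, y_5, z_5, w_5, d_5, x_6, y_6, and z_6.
x_1 = 12.5, y_1 = 11.5, z_1 = 7.5, h_1 = 5.5, x_2 = 16.5, y_2 = 13, z_2 = 16, x_3 = 18, y_3 = 13.5, z_3 = 2.5, h_3 = 5, x_4 = 4, y_4 = 11, x_5 = 4, y_5 = 4.5, z_5 = 1.5, w_5 = 3, d_5 = 5.5, x_6 = 11.5, y_6 = 3, z_6 = 7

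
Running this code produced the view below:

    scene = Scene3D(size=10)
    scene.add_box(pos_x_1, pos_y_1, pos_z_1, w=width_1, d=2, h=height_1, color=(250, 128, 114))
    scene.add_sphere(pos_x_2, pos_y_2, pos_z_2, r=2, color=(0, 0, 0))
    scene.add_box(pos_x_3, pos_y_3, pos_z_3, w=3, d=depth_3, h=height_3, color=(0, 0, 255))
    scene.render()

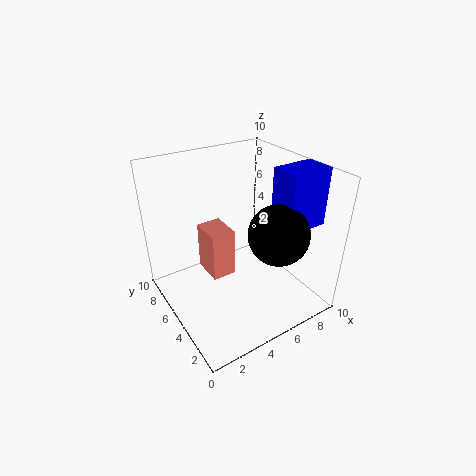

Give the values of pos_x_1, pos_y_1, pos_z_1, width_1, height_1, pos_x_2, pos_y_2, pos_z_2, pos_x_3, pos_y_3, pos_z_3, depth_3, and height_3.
pos_x_1 = 2; pos_y_1 = 3; pos_z_1 = 4; width_1 = 1.5; height_1 = 3; pos_x_2 = 6.5; pos_y_2 = 2.5; pos_z_2 = 6; pos_x_3 = 7; pos_y_3 = 2; pos_z_3 = 6; depth_3 = 2; height_3 = 4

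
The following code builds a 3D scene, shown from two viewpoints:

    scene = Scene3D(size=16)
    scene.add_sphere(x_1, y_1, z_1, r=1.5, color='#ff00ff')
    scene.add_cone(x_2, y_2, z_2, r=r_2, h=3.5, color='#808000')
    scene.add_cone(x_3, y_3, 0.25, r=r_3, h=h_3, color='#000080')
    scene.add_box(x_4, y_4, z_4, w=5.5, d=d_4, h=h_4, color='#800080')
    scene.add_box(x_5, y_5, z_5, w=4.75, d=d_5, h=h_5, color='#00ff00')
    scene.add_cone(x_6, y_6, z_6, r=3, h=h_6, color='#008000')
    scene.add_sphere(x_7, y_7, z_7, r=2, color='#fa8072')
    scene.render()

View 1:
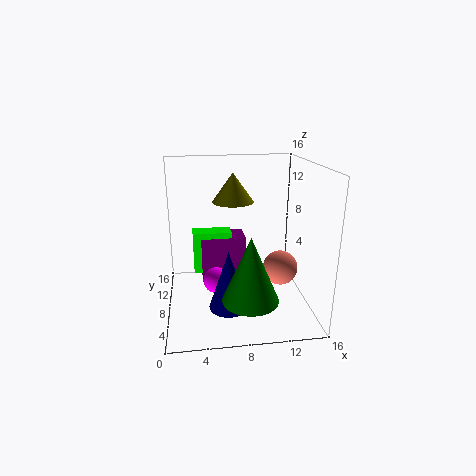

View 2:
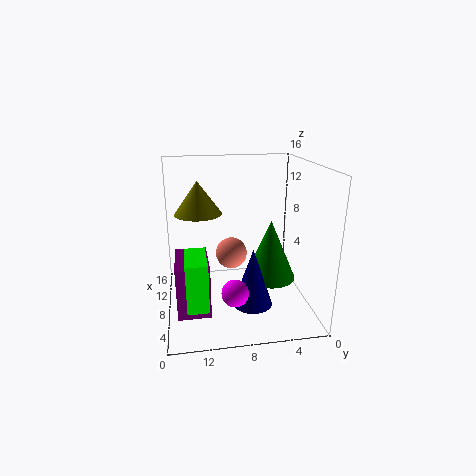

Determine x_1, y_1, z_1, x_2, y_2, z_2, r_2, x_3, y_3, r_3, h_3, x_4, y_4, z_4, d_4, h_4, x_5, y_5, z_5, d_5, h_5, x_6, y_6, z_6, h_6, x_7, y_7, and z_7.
x_1 = 5.5
y_1 = 8.75
z_1 = 2.5
x_2 = 8
y_2 = 12.25
z_2 = 11
r_2 = 2.5
x_3 = 6.75
y_3 = 6.5
r_3 = 2.25
h_3 = 6.75
x_4 = 4
y_4 = 11.5
z_4 = 0.75
d_4 = 3.5
h_4 = 5.75
x_5 = 3
y_5 = 11.75
z_5 = 2
d_5 = 2.25
h_5 = 5.25
x_6 = 8.75
y_6 = 4
z_6 = 2.5
h_6 = 7
x_7 = 13
y_7 = 8
z_7 = 4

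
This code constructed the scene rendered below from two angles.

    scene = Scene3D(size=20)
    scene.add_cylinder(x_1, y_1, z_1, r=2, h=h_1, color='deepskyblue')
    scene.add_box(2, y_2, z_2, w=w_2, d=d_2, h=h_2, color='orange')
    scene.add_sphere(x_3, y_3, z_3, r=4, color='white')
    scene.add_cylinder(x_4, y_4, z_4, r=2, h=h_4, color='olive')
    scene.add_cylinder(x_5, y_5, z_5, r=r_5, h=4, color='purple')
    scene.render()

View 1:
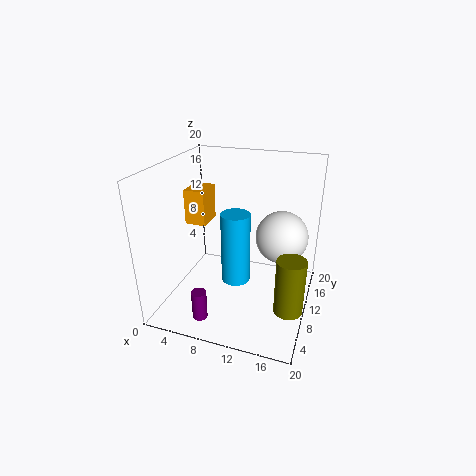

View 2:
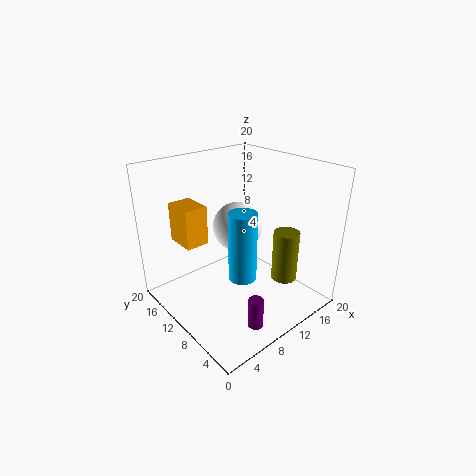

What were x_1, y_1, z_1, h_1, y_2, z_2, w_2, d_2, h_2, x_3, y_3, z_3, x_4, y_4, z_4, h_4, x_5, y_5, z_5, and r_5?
x_1 = 10
y_1 = 9
z_1 = 4
h_1 = 10
y_2 = 10
z_2 = 11
w_2 = 3
d_2 = 4
h_2 = 5
x_3 = 15
y_3 = 16
z_3 = 8
x_4 = 18
y_4 = 8
z_4 = 1
h_4 = 8
x_5 = 7
y_5 = 3
z_5 = 1
r_5 = 1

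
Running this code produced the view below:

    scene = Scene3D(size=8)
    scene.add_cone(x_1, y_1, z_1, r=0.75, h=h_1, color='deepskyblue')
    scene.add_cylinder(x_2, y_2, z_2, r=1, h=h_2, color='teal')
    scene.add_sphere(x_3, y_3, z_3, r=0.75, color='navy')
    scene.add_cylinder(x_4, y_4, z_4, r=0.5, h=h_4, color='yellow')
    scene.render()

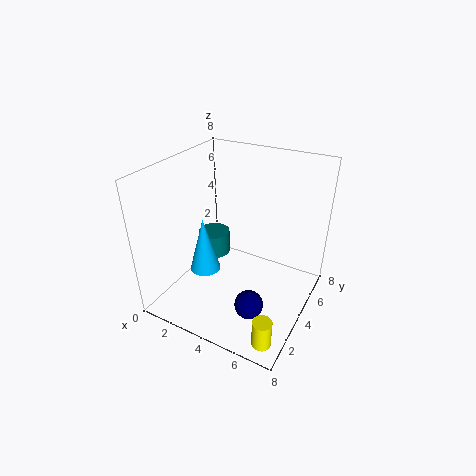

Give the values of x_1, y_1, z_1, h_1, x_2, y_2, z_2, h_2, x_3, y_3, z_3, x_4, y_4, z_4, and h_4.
x_1 = 3.5; y_1 = 1.5; z_1 = 3.5; h_1 = 2.75; x_2 = 1.25; y_2 = 5.75; z_2 = 1.25; h_2 = 1.5; x_3 = 5.75; y_3 = 2; z_3 = 1.5; x_4 = 7; y_4 = 1; z_4 = 0.25; h_4 = 1.5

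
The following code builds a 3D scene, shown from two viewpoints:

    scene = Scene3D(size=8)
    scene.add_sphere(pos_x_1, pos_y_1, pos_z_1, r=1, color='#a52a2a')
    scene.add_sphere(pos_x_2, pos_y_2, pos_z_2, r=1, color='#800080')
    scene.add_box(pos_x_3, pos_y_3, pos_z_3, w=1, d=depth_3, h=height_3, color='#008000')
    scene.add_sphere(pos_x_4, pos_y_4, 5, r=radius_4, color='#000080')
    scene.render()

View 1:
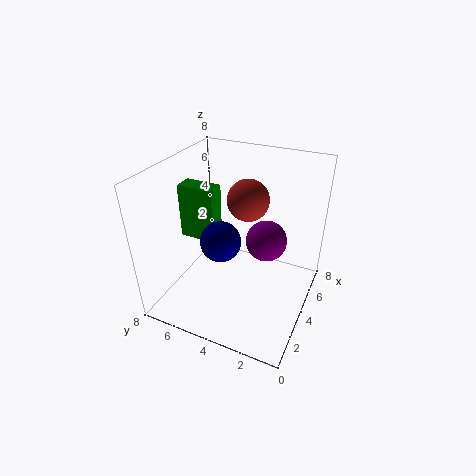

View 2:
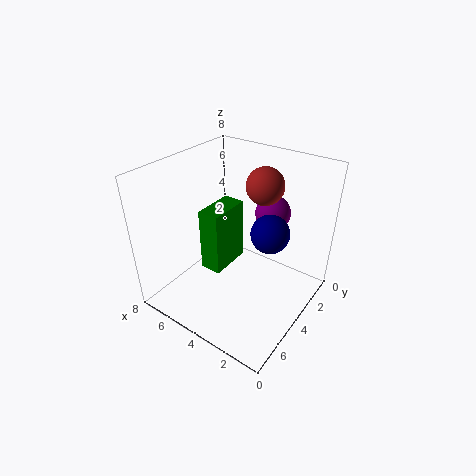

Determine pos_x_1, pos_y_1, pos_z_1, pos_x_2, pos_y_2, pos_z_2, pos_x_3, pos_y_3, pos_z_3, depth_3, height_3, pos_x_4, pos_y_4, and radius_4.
pos_x_1 = 3
pos_y_1 = 3
pos_z_1 = 7
pos_x_2 = 3
pos_y_2 = 2
pos_z_2 = 5
pos_x_3 = 3
pos_y_3 = 5
pos_z_3 = 4
depth_3 = 2
height_3 = 3
pos_x_4 = 2
pos_y_4 = 4
radius_4 = 1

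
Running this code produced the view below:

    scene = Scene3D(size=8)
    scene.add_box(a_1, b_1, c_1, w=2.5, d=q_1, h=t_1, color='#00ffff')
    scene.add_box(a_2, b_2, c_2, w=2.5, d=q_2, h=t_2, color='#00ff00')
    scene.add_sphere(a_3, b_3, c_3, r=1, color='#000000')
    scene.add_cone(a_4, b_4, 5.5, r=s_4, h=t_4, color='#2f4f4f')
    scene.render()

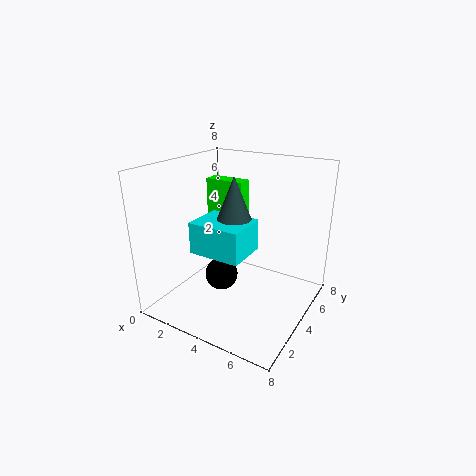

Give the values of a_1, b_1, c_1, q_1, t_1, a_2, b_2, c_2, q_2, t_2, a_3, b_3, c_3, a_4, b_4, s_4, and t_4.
a_1 = 3.5
b_1 = 0.5
c_1 = 4.5
q_1 = 2
t_1 = 1.5
a_2 = 0.5
b_2 = 6
c_2 = 3
q_2 = 1
t_2 = 3.5
a_3 = 2.5
b_3 = 4.5
c_3 = 1
a_4 = 5
b_4 = 2
s_4 = 1
t_4 = 2.5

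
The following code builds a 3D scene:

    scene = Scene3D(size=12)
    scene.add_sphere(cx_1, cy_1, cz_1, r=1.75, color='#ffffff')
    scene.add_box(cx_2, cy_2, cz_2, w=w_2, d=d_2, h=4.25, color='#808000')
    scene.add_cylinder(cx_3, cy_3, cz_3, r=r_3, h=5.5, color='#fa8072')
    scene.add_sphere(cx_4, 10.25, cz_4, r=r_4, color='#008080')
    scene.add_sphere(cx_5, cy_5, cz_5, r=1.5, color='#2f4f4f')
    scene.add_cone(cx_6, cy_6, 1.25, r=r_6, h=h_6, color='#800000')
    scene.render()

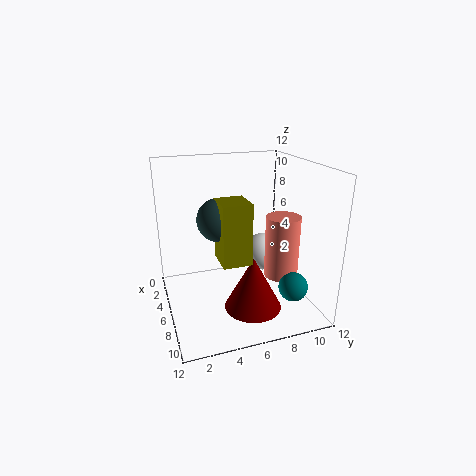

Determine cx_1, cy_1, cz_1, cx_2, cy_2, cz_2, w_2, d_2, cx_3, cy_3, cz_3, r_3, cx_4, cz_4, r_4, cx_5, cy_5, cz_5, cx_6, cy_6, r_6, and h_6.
cx_1 = 3.75, cy_1 = 9.25, cz_1 = 3.25, cx_2 = 9, cy_2 = 3.25, cz_2 = 6.25, w_2 = 2.25, d_2 = 2, cx_3 = 6.25, cy_3 = 10, cz_3 = 2, r_3 = 1.5, cx_4 = 8.25, cz_4 = 1.75, r_4 = 1.25, cx_5 = 9.25, cy_5 = 3.5, cz_5 = 9, cx_6 = 9, cy_6 = 6.25, r_6 = 2.25, h_6 = 4.25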